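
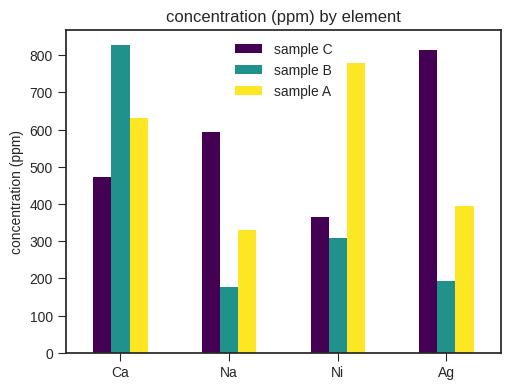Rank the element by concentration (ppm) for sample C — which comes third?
Ca

Top 4 for sample C: Ag ≈ 800, Na ≈ 600, Ca ≈ 500, Ni ≈ 400.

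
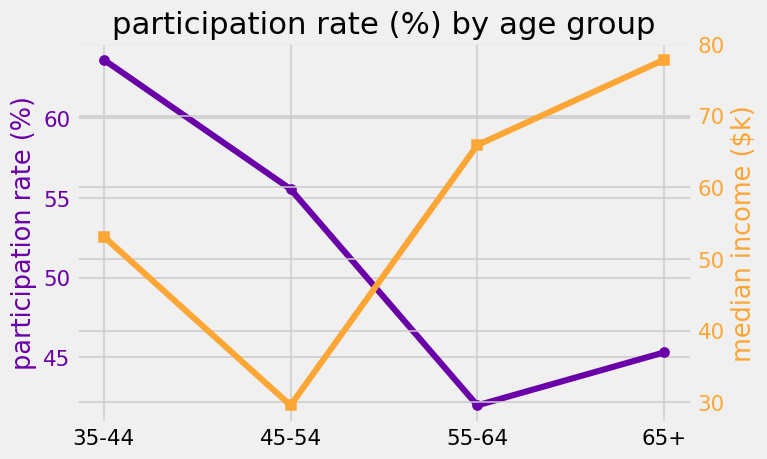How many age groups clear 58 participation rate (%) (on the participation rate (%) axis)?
Above 58: 35-44.

1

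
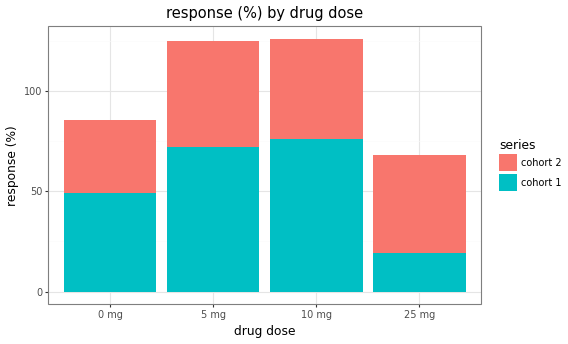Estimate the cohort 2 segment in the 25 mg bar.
cohort 2 top ≈ 60, bottom ≈ 20; segment ≈ 40.

≈ 40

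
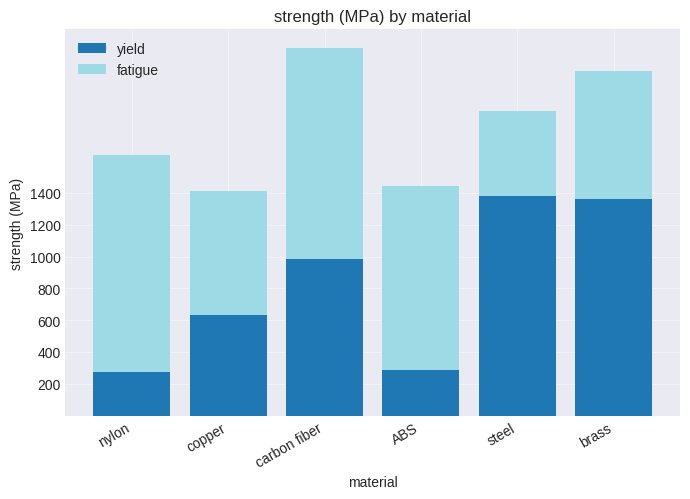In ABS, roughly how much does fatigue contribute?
fatigue top ≈ 1400, bottom ≈ 200; segment ≈ 1200.

≈ 1200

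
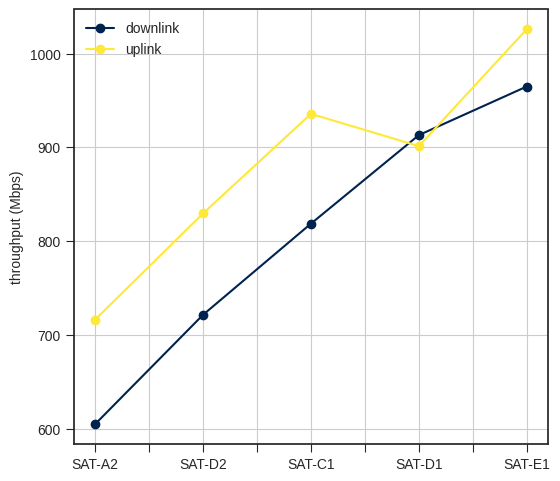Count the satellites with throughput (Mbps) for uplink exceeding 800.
4

Above 800: SAT-D2, SAT-C1, SAT-D1, SAT-E1.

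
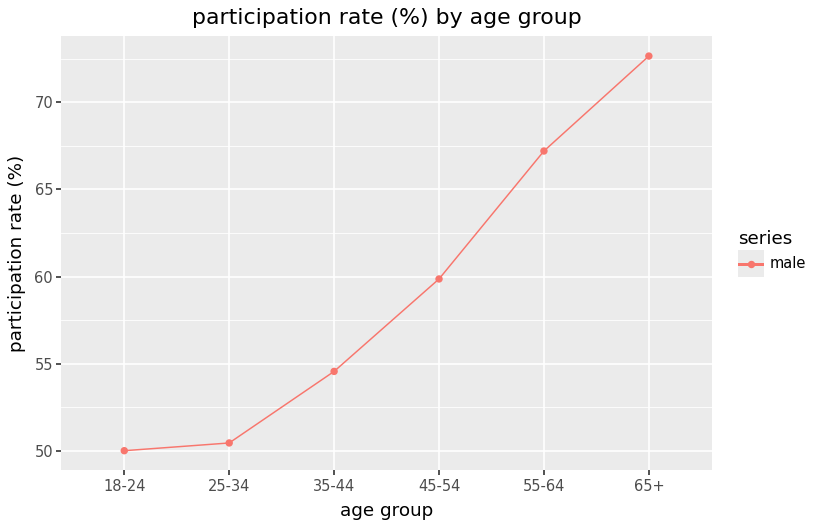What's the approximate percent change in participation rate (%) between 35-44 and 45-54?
≈ +11.1%

35-44 ≈ 54, 45-54 ≈ 60; (60 − 54) / 54 ≈ +11.1%.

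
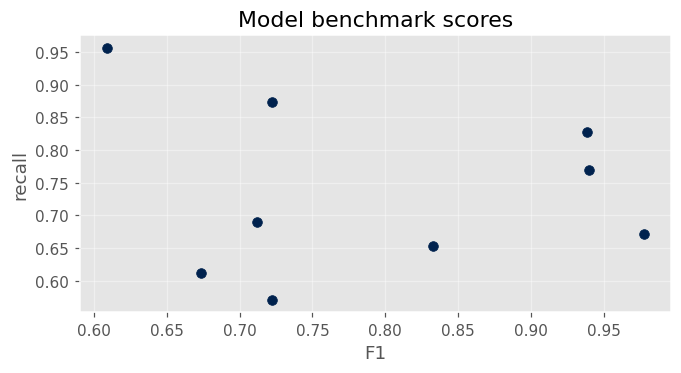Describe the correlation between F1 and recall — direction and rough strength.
no clear correlation

Points are roughly uncorrelated; weak (|r| ≈ 0.1).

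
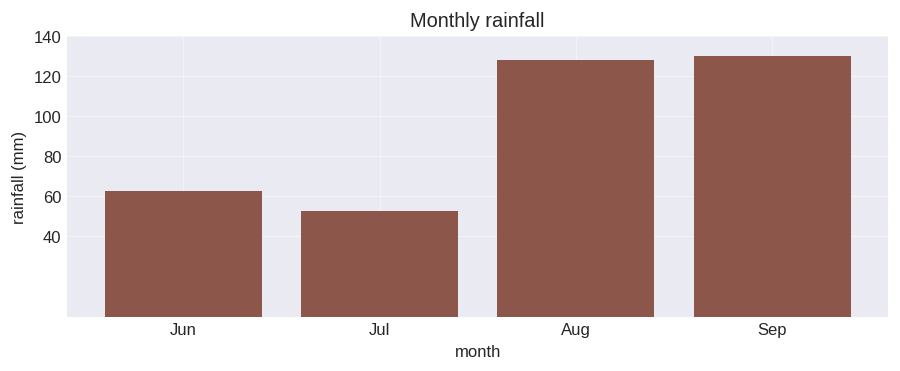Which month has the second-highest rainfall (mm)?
Top 3: Sep ≈ 140, Aug ≈ 120, Jun ≈ 60.

Aug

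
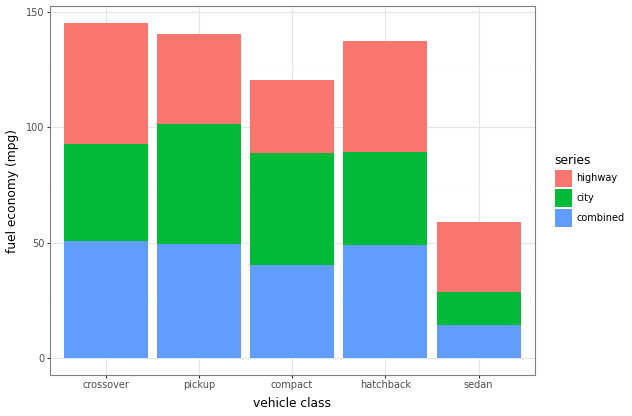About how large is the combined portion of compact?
≈ 40

combined top ≈ 40, bottom ≈ 0; segment ≈ 40.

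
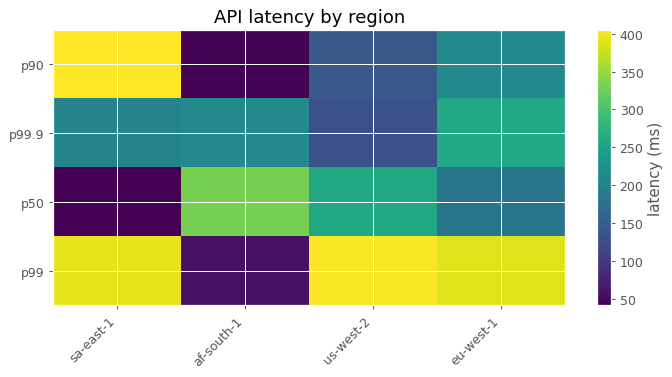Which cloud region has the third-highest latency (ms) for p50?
Top 4 for p50: af-south-1 ≈ 350, us-west-2 ≈ 250, eu-west-1 ≈ 200, sa-east-1 ≈ 50.

eu-west-1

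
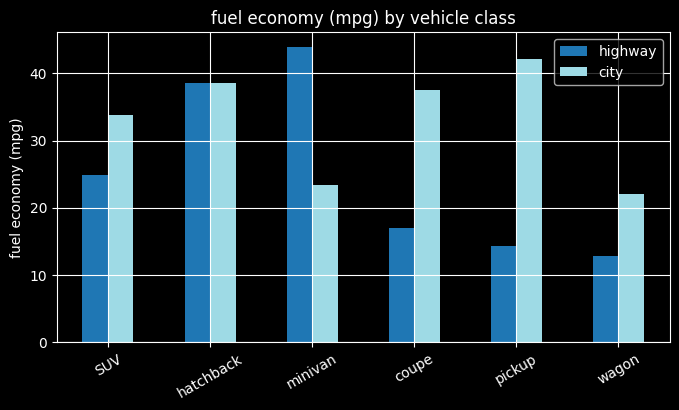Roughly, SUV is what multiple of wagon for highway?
SUV ≈ 25, wagon ≈ 15; 25/15 ≈ 1.67.

≈ 1.67×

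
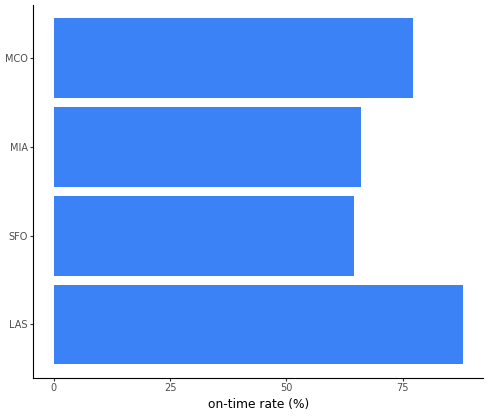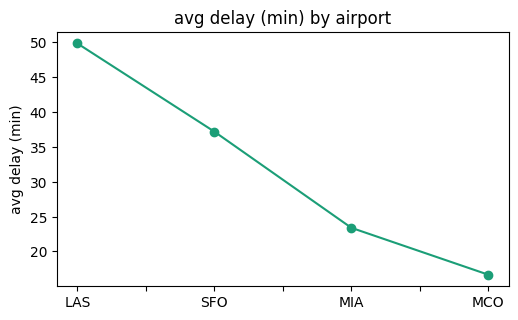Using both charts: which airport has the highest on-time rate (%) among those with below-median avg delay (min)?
MCO

Chart 2 median avg delay (min) ≈ 30; below-median airports: MIA, MCO. Among those, MCO has the highest on-time rate (%) (≈ 80).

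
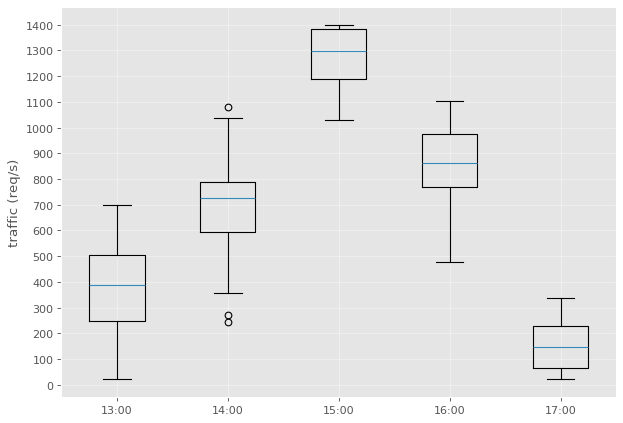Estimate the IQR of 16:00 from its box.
≈ 200

Q3 ≈ 1000, Q1 ≈ 800; IQR ≈ 200.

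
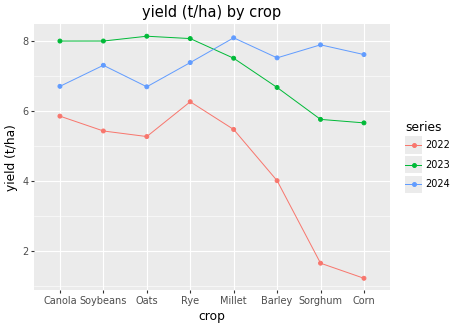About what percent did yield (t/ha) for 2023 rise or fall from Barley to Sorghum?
Barley ≈ 7, Sorghum ≈ 6; (6 − 7) / 7 ≈ -14.3%.

≈ -14.3%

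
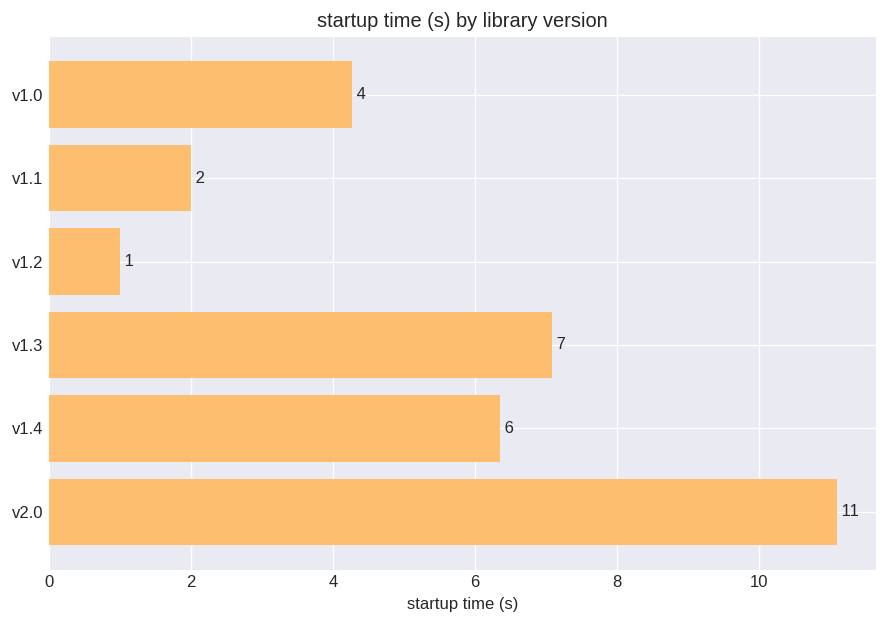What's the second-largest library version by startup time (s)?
Top 3: v2.0 ≈ 11, v1.3 ≈ 7, v1.4 ≈ 6.

v1.3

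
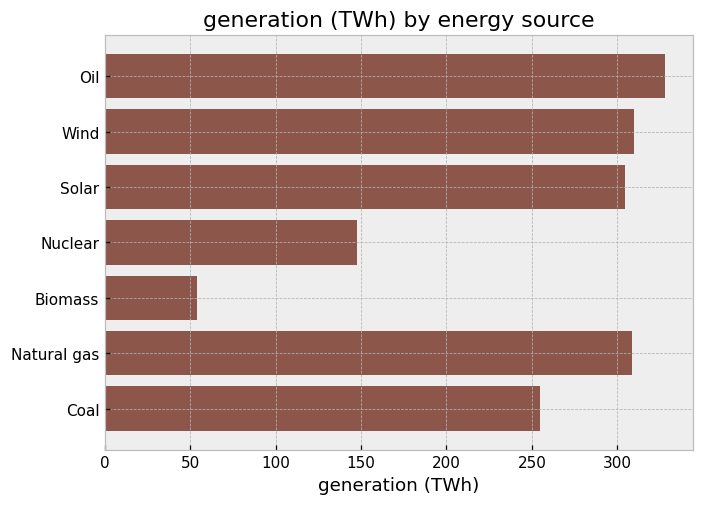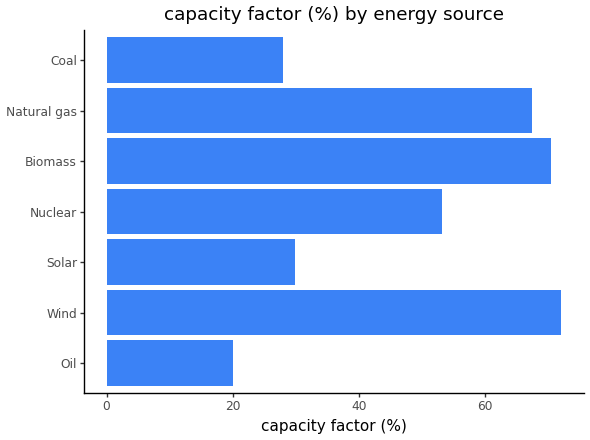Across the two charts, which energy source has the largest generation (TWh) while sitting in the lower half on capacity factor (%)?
Oil

Chart 2 median capacity factor (%) ≈ 50; below-median energy sources: Oil, Solar, Coal. Among those, Oil has the highest generation (TWh) (≈ 350).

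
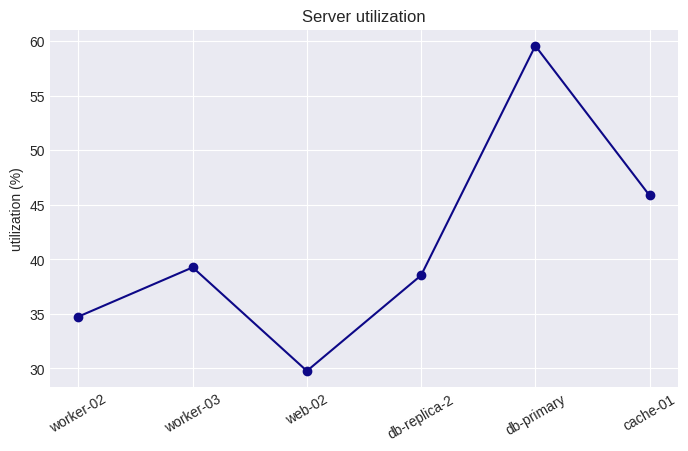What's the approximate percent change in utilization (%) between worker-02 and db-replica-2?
≈ +14.3%

worker-02 ≈ 35, db-replica-2 ≈ 40; (40 − 35) / 35 ≈ +14.3%.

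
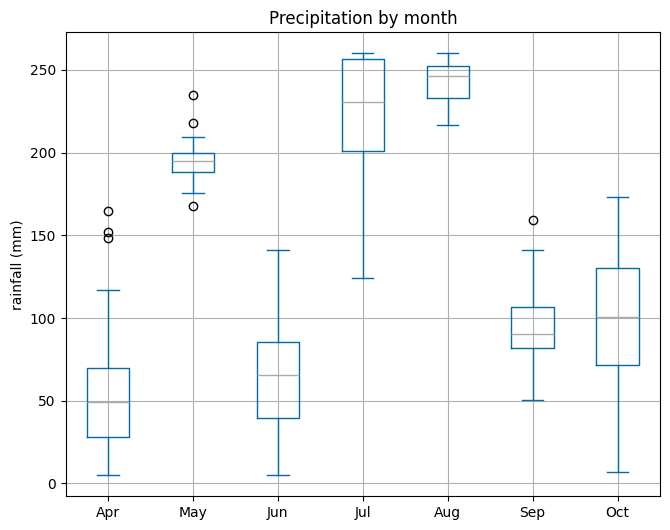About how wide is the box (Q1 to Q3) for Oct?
Q3 ≈ 140, Q1 ≈ 80; IQR ≈ 60.

≈ 60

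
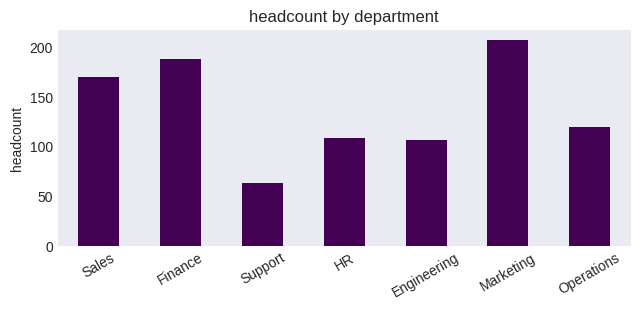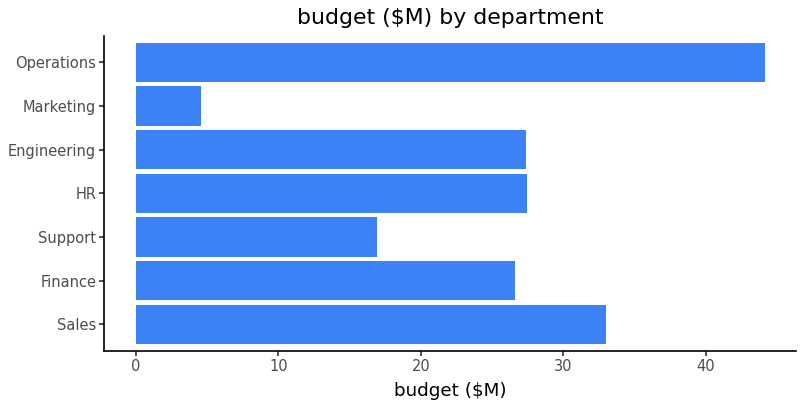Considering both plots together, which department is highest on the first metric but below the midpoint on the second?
Marketing

Chart 2 median budget ($M) ≈ 25; below-median departments: Finance, Support, Marketing. Among those, Marketing has the highest headcount (≈ 200).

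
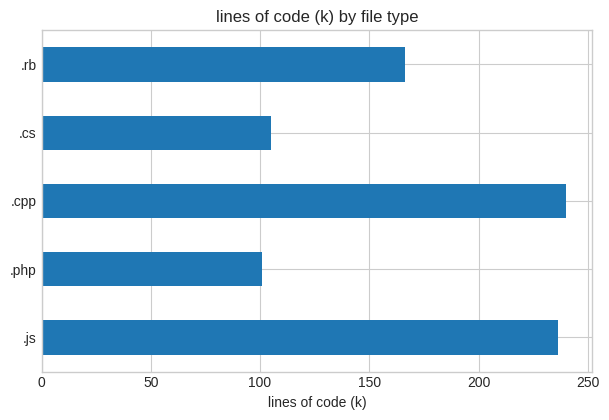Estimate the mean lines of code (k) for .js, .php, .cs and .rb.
(225 + 100 + 100 + 175) / 4 ≈ 150.

≈ 150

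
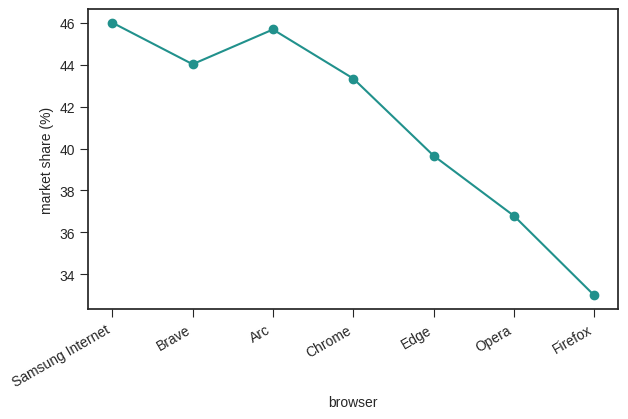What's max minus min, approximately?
≈ 14

Max Samsung Internet ≈ 46, min Firefox ≈ 32; range ≈ 14.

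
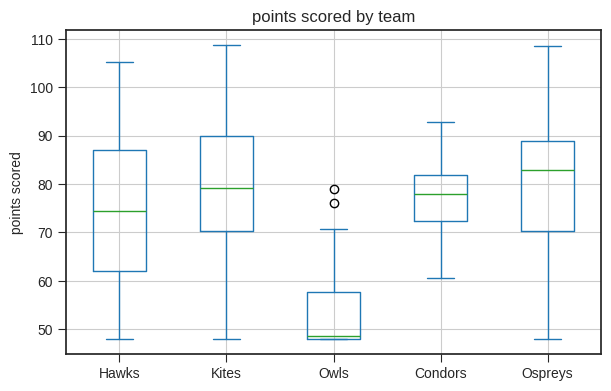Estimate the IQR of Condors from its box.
Q3 ≈ 80, Q1 ≈ 70; IQR ≈ 10.

≈ 10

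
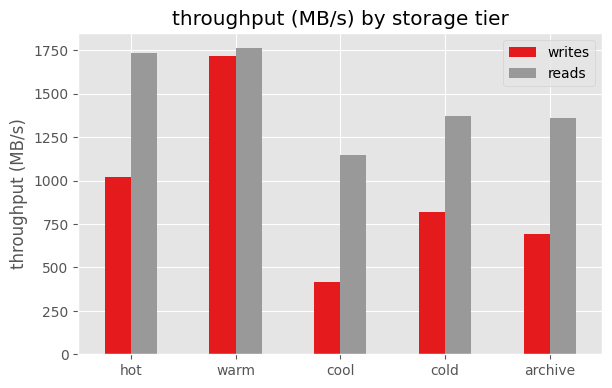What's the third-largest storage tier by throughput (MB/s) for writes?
Top 4 for writes: warm ≈ 1800, hot ≈ 1000, cold ≈ 800, archive ≈ 600.

cold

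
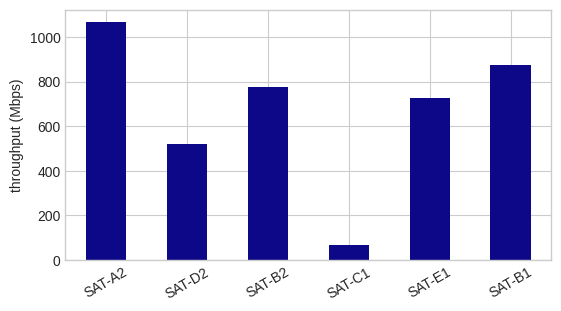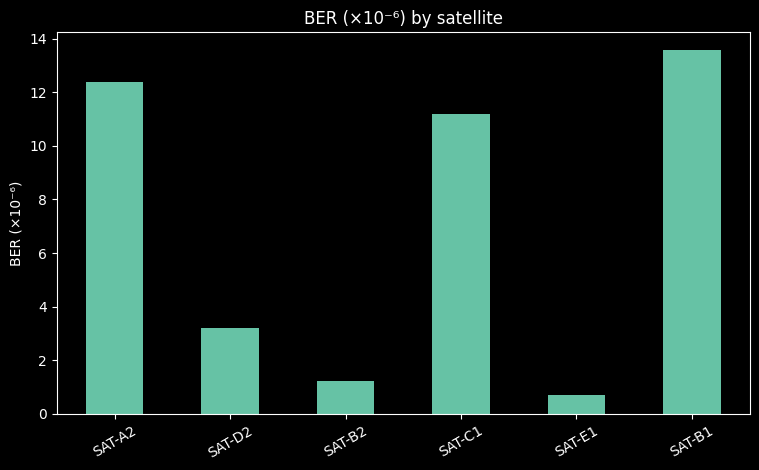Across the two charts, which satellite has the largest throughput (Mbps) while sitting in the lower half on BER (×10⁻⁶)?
Chart 2 median BER (×10⁻⁶) ≈ 8; below-median satellites: SAT-D2, SAT-B2, SAT-E1. Among those, SAT-B2 has the highest throughput (Mbps) (≈ 800).

SAT-B2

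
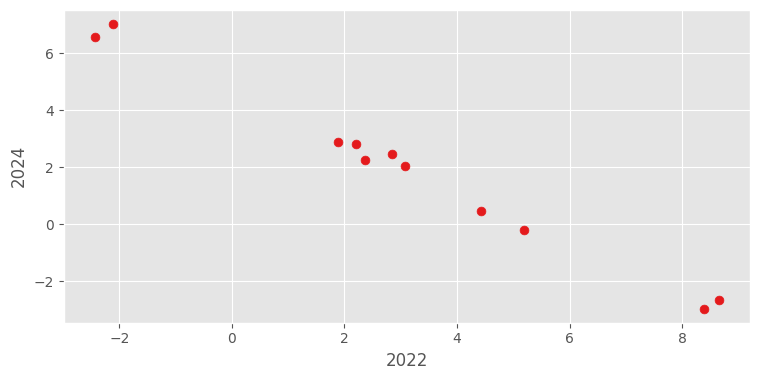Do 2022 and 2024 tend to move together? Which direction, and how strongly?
Points are negatively correlated; strong (|r| ≈ 1.0).

negative, strong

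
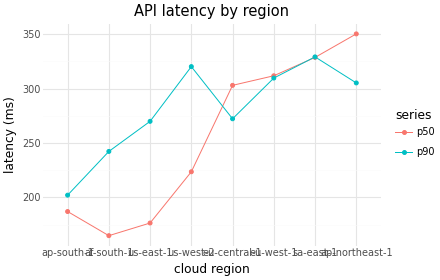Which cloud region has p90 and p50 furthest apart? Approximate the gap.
us-west-2: p90 ≈ 320, p50 ≈ 220 → gap ≈ 100. Next-largest (us-east-1) is only ≈ 80.

us-west-2, ≈ 100 ms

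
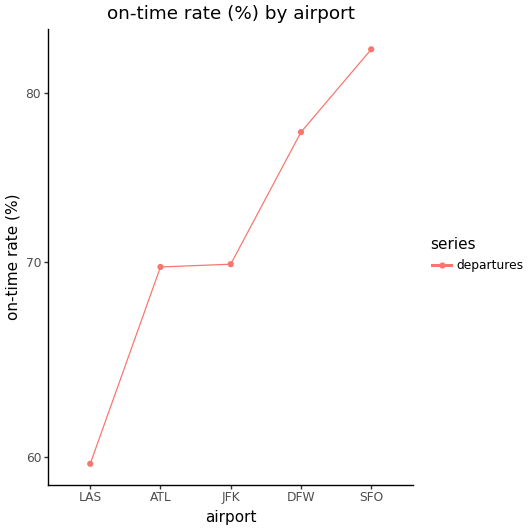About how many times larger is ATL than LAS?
≈ 1.17×

ATL ≈ 70, LAS ≈ 60; 70/60 ≈ 1.17.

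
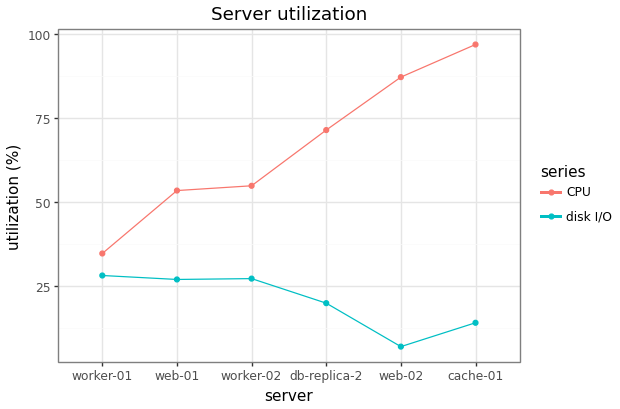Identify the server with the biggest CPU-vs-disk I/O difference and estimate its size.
cache-01, ≈ 90 %

cache-01: CPU ≈ 100, disk I/O ≈ 10 → gap ≈ 90. Next-largest (web-02) is only ≈ 80.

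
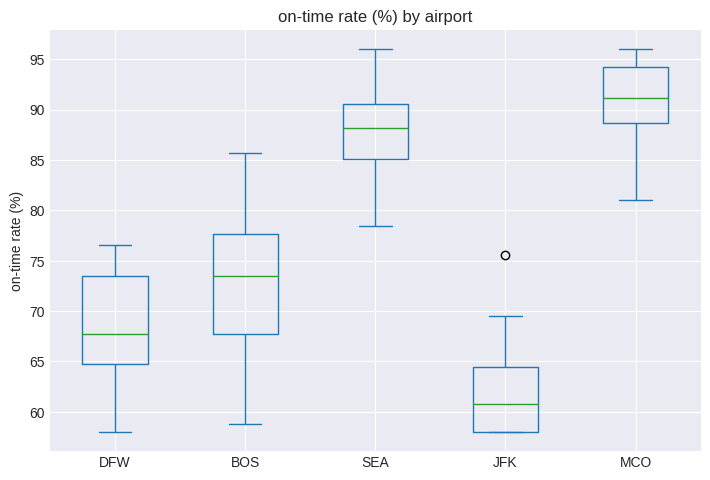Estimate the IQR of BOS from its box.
≈ 10

Q3 ≈ 80, Q1 ≈ 70; IQR ≈ 10.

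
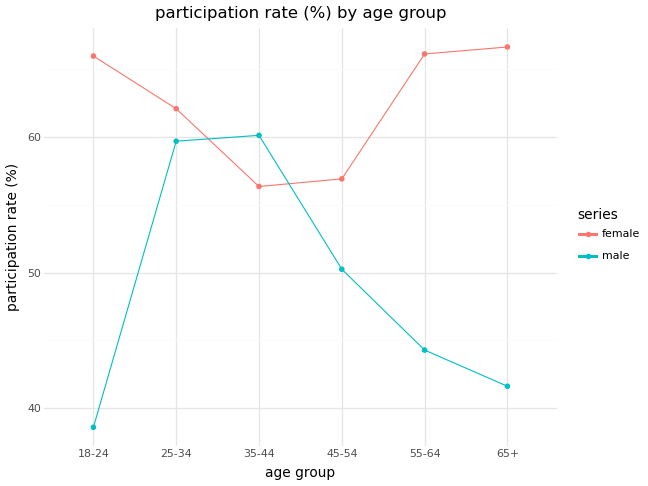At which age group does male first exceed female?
25-34: male ≈ 60 vs female ≈ 60 (not yet); 35-44: male ≈ 60 vs female ≈ 55 (first crossover).

35-44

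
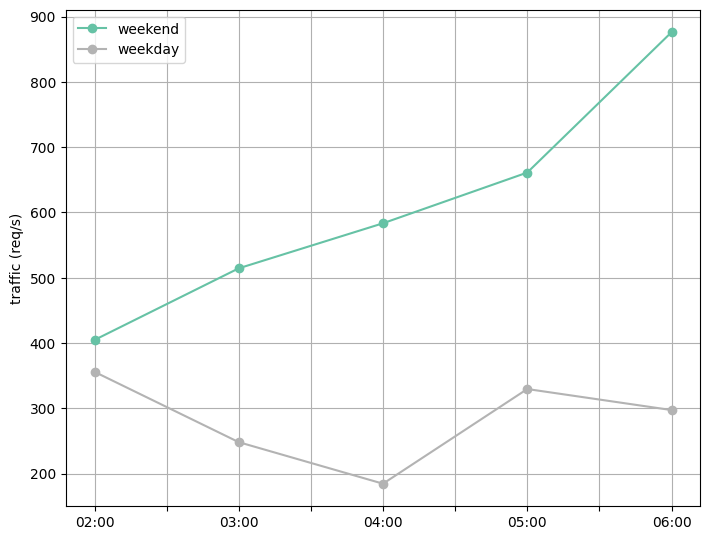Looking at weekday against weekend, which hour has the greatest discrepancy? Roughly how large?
06:00: weekday ≈ 300, weekend ≈ 900 → gap ≈ 600. Next-largest (04:00) is only ≈ 400.

06:00, ≈ 600 req/s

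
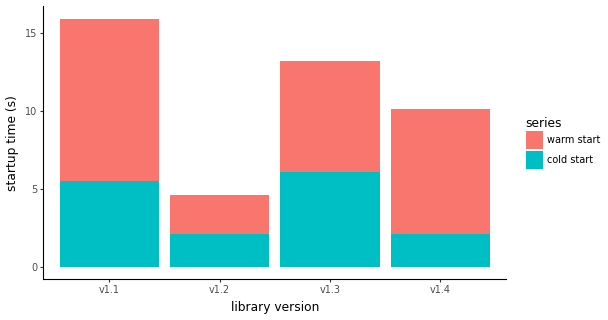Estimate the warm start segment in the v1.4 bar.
warm start top ≈ 10, bottom ≈ 2; segment ≈ 8.

≈ 8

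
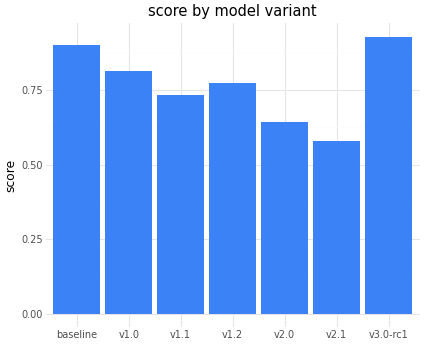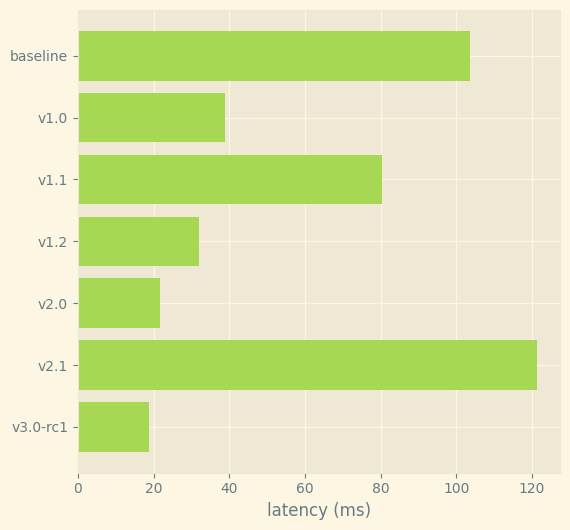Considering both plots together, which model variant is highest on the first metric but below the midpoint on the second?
Chart 2 median latency (ms) ≈ 40; below-median model variants: v1.2, v2.0, v3.0-rc1. Among those, v3.0-rc1 has the highest score (≈ 0.9).

v3.0-rc1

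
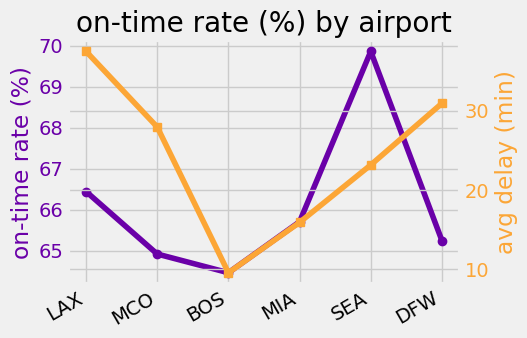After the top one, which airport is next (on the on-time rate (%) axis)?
LAX

Top 3 (on the on-time rate (%) axis): SEA ≈ 70.0, LAX ≈ 66.5, MIA ≈ 65.5.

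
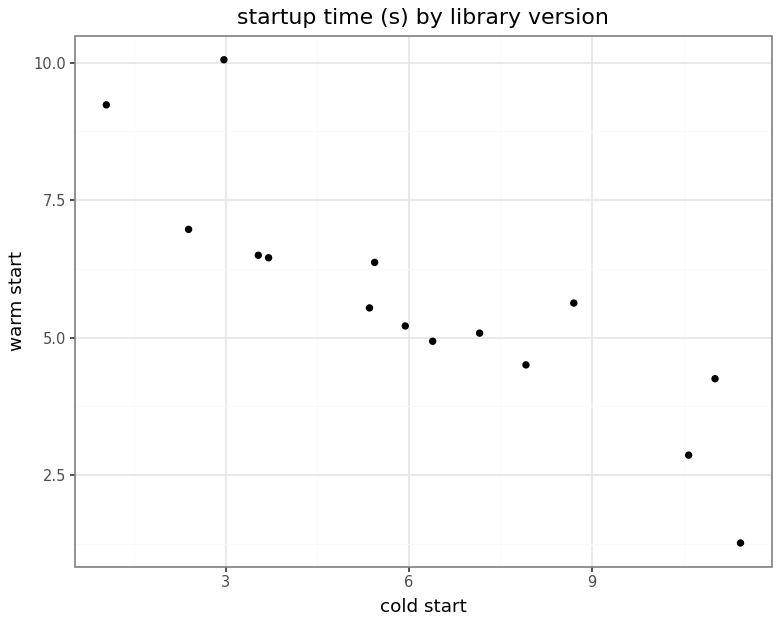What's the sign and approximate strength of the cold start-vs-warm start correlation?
negative, strong

Points are negatively correlated; strong (|r| ≈ 0.9).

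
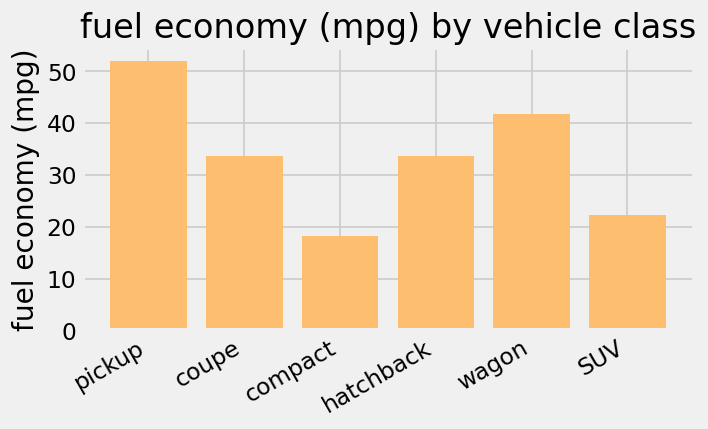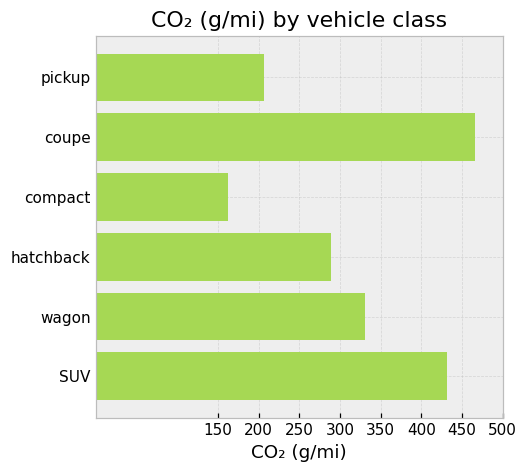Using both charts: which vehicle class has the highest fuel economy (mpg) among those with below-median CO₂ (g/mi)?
Chart 2 median CO₂ (g/mi) ≈ 300; below-median vehicle classes: pickup, compact, hatchback. Among those, pickup has the highest fuel economy (mpg) (≈ 50).

pickup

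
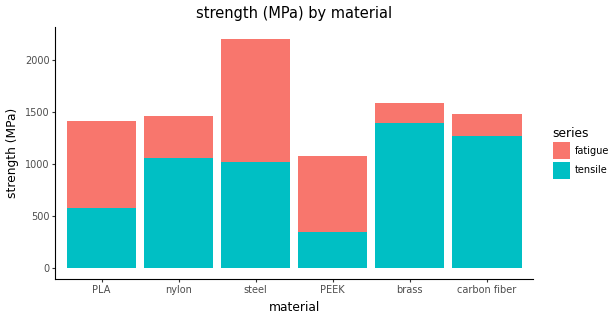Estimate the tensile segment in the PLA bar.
≈ 600

tensile top ≈ 600, bottom ≈ 0; segment ≈ 600.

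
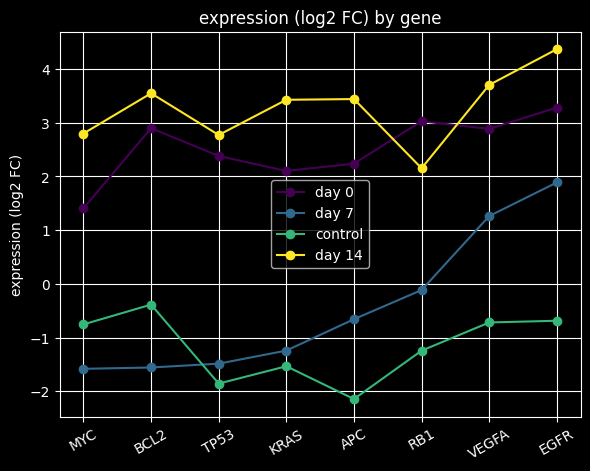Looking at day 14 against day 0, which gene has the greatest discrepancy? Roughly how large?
MYC: day 14 ≈ 3, day 0 ≈ 1 → gap ≈ 2. Next-largest (KRAS) is only ≈ 1.

MYC, ≈ 2 log2 FC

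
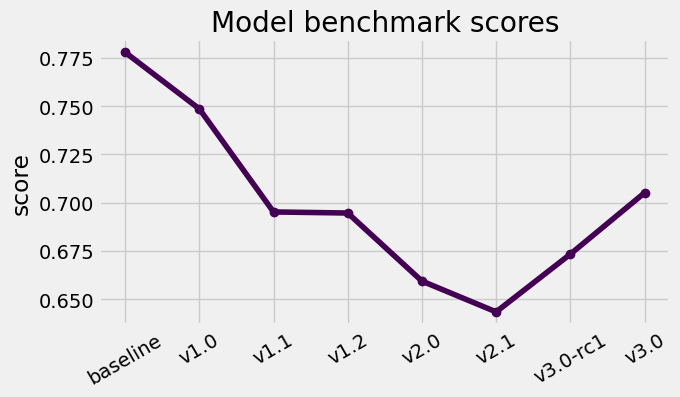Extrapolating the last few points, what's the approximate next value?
≈ 0.73

Last three: 0.64, 0.68, 0.70 → slope ≈ 0.03/step → next ≈ 0.73.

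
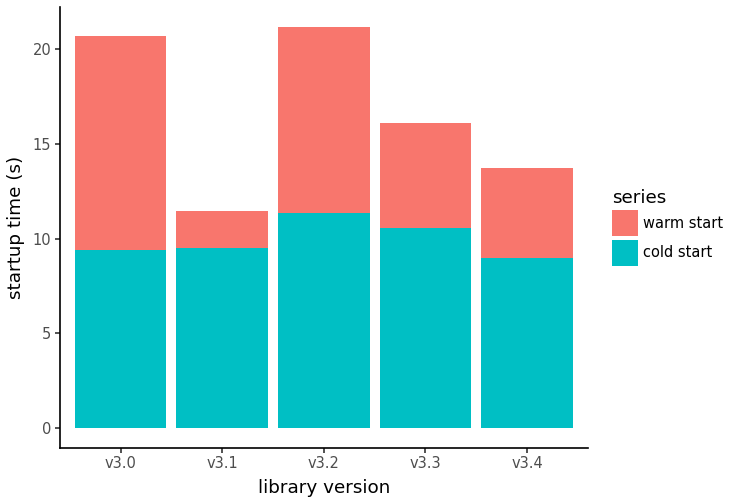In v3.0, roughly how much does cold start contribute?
≈ 10

cold start top ≈ 10, bottom ≈ 0; segment ≈ 10.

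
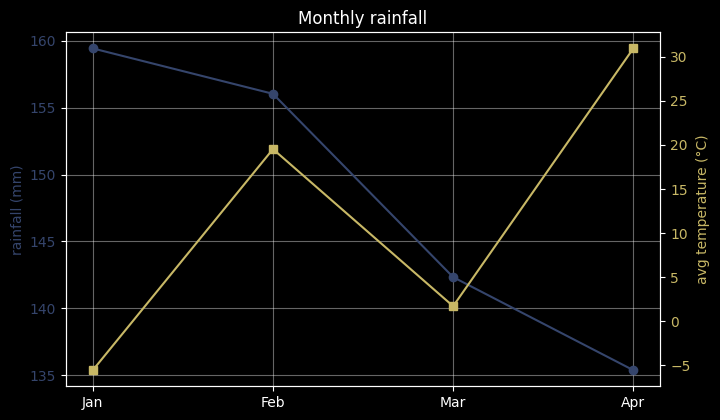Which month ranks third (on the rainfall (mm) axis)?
Top 4 (on the rainfall (mm) axis): Jan ≈ 160, Feb ≈ 155, Mar ≈ 140, Apr ≈ 135.

Mar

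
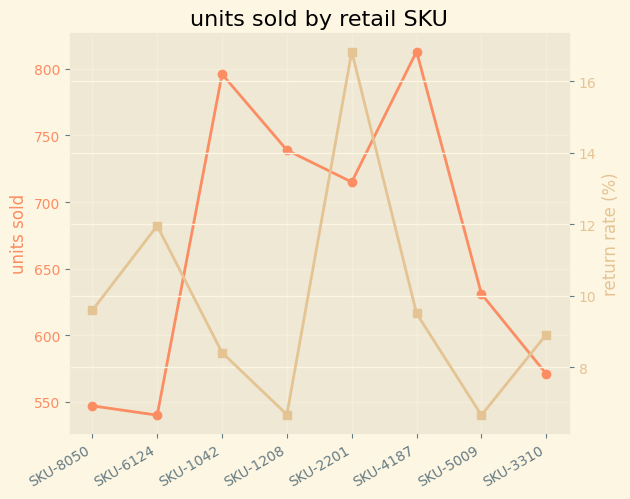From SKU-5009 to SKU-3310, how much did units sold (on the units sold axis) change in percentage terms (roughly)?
≈ -8%

SKU-5009 ≈ 625, SKU-3310 ≈ 575; (575 − 625) / 625 ≈ -8%.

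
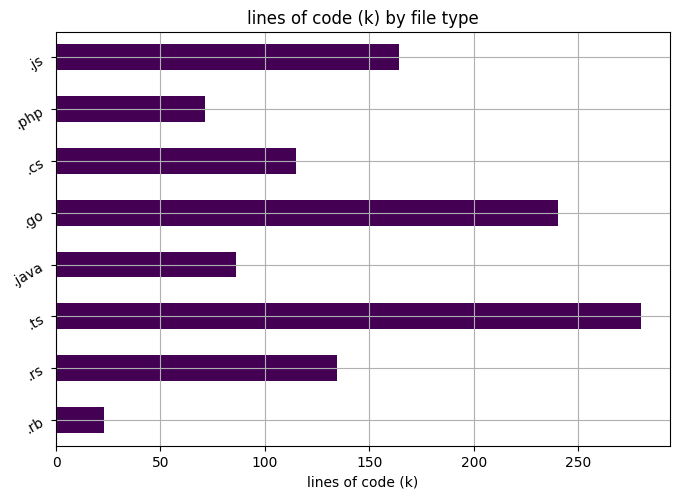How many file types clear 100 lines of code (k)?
5

Above 100: .rs, .ts, .go, .cs, .js.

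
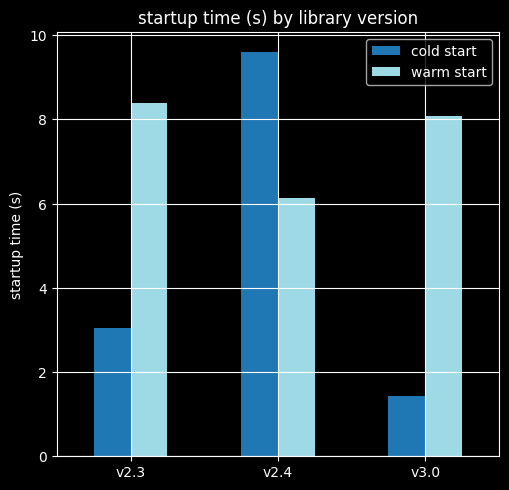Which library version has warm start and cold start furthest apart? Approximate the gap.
v3.0: warm start ≈ 8, cold start ≈ 1 → gap ≈ 7. Next-largest (v2.3) is only ≈ 5.

v3.0, ≈ 7 s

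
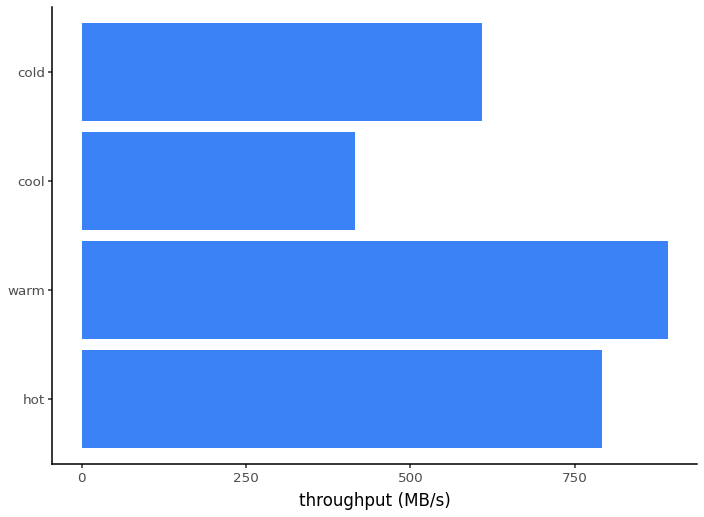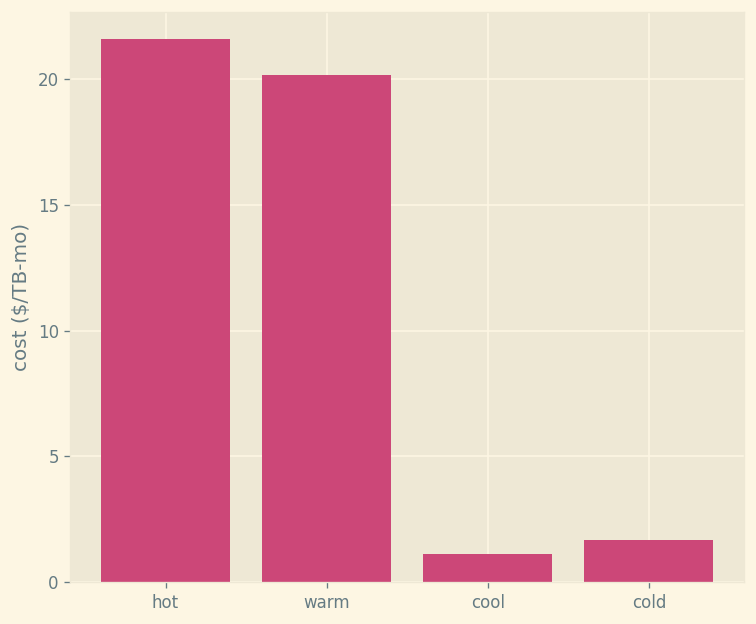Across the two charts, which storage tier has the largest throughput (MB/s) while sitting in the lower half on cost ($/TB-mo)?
cold

Chart 2 median cost ($/TB-mo) ≈ 10; below-median storage tiers: cool, cold. Among those, cold has the highest throughput (MB/s) (≈ 600).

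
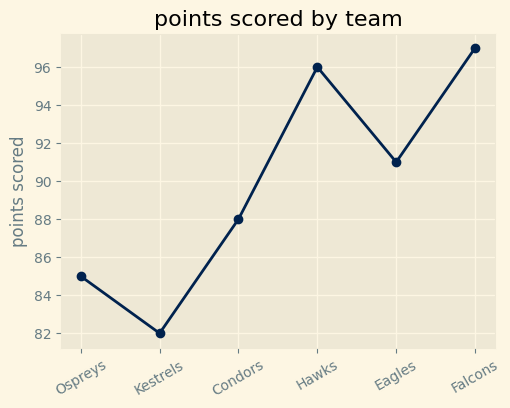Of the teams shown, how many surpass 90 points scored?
Above 90: Hawks, Eagles, Falcons.

3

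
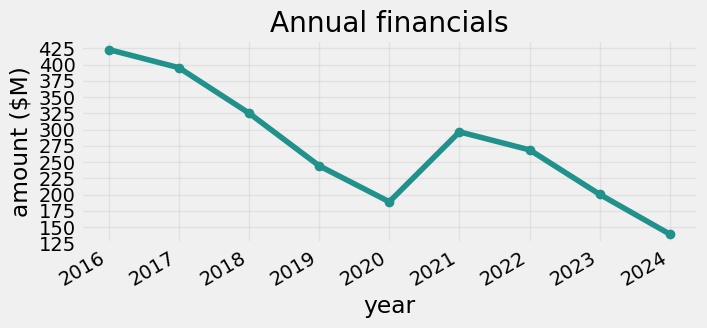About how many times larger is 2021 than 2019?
≈ 1.2×

2021 ≈ 300, 2019 ≈ 250; 300/250 ≈ 1.2.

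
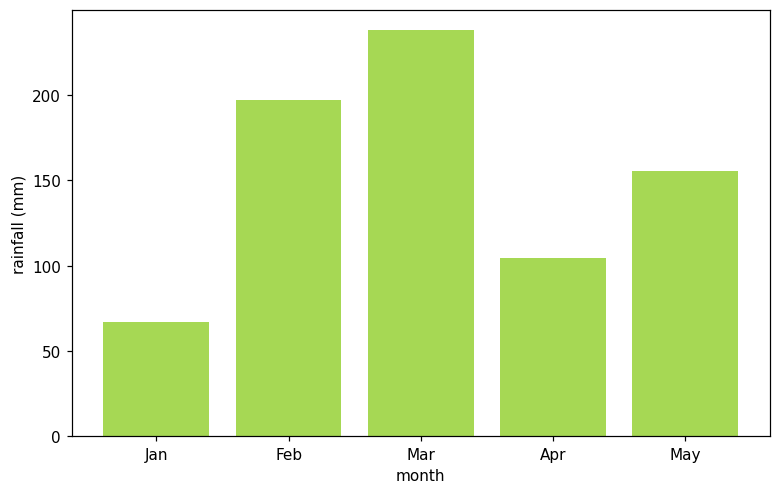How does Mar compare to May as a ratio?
Mar ≈ 240, May ≈ 160; 240/160 ≈ 1.5.

≈ 1.5×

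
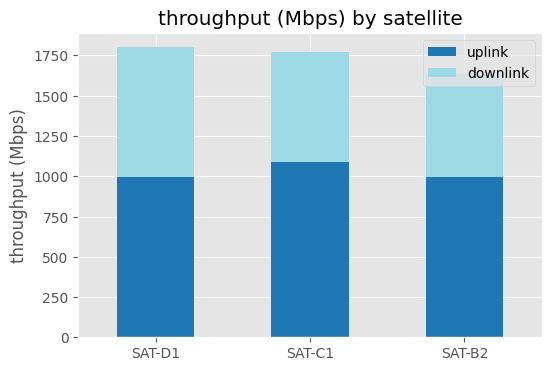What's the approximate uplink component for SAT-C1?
uplink top ≈ 1000, bottom ≈ 0; segment ≈ 1000.

≈ 1000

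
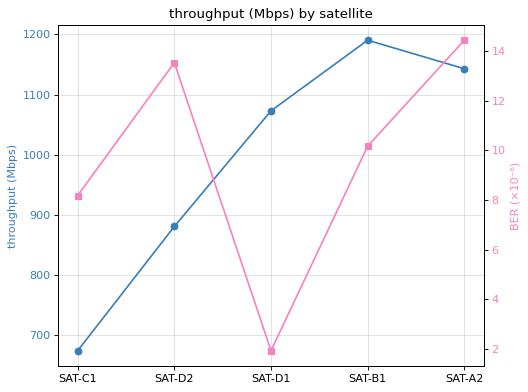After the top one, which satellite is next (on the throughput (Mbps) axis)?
SAT-A2

Top 3 (on the throughput (Mbps) axis): SAT-B1 ≈ 1200, SAT-A2 ≈ 1150, SAT-D1 ≈ 1050.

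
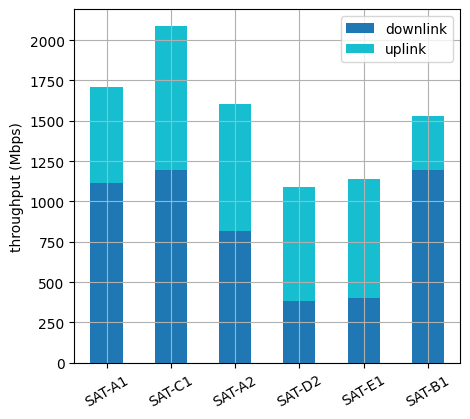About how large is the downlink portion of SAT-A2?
≈ 800

downlink top ≈ 800, bottom ≈ 0; segment ≈ 800.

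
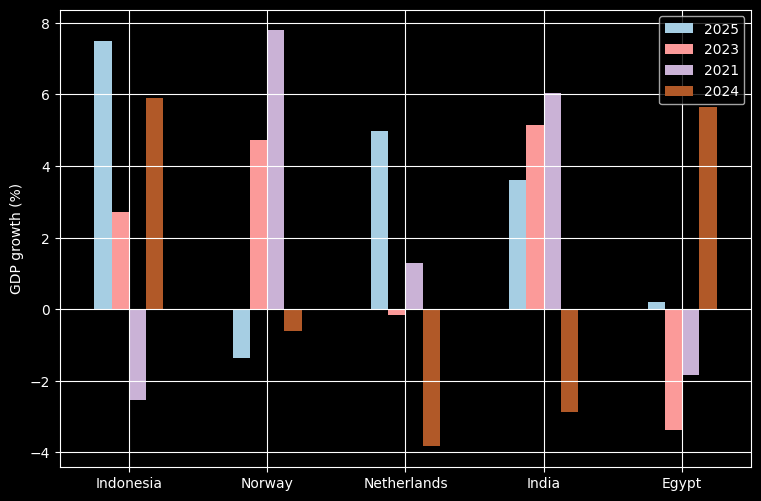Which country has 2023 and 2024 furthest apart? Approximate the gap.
Egypt, ≈ 9 %

Egypt: 2023 ≈ -3, 2024 ≈ 6 → gap ≈ 9. Next-largest (India) is only ≈ 8.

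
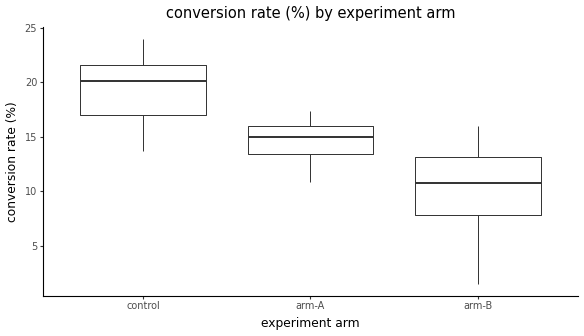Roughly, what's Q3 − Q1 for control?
≈ 5

Q3 ≈ 22, Q1 ≈ 17; IQR ≈ 5.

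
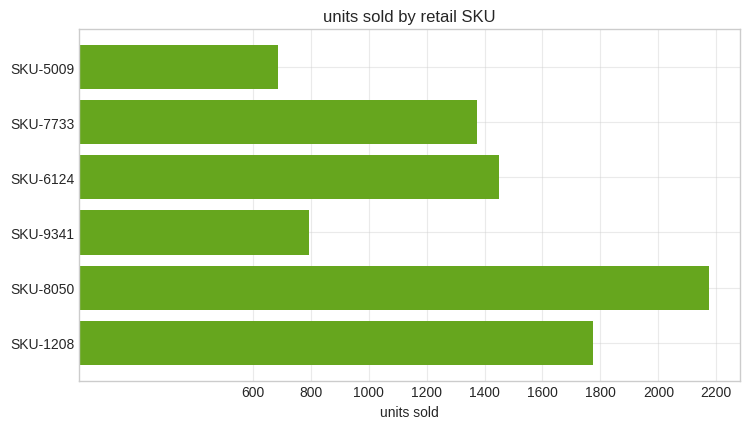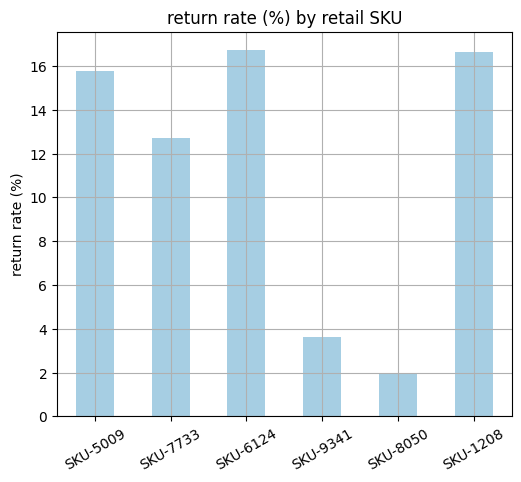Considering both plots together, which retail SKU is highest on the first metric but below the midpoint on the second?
Chart 2 median return rate (%) ≈ 14; below-median retail SKUs: SKU-7733, SKU-9341, SKU-8050. Among those, SKU-8050 has the highest units sold (≈ 2200).

SKU-8050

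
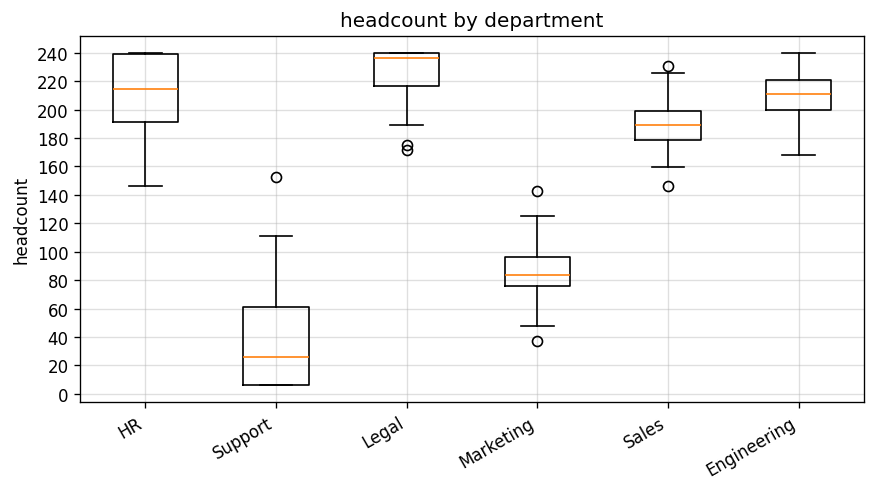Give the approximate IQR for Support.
Q3 ≈ 60, Q1 ≈ 0; IQR ≈ 60.

≈ 60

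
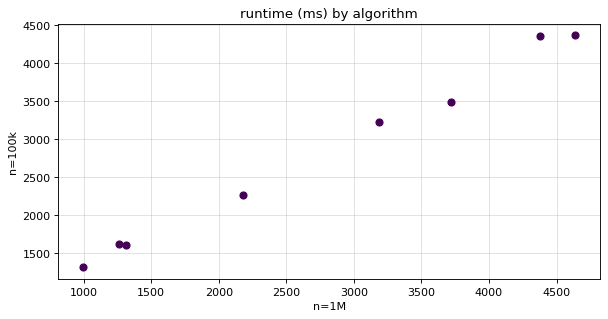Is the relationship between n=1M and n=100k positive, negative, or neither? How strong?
Points are positively correlated; strong (|r| ≈ 1.0).

positive, strong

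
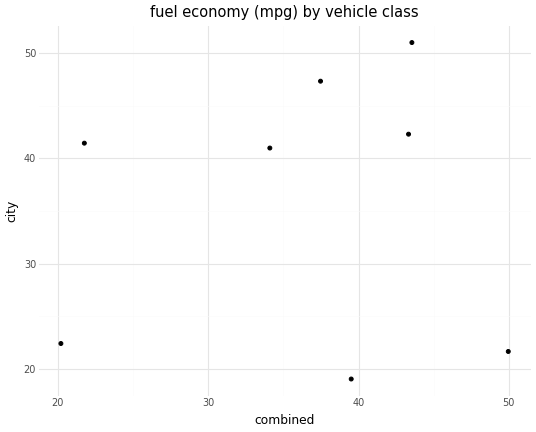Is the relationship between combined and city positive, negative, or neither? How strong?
no clear correlation

Points are roughly uncorrelated; weak (|r| ≈ 0.0).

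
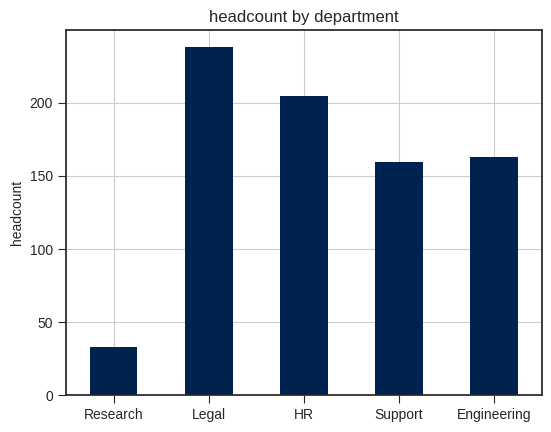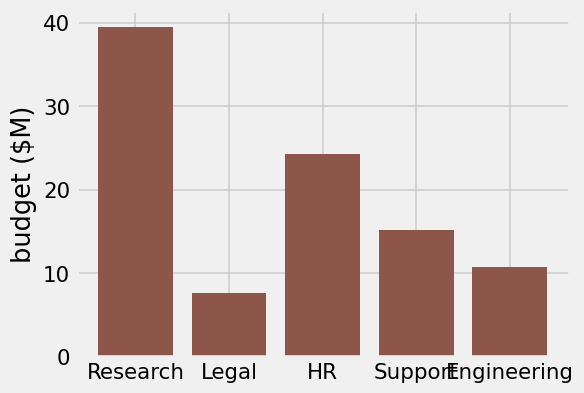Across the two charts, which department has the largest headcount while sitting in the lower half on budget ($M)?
Chart 2 median budget ($M) ≈ 15; below-median departments: Legal, Engineering. Among those, Legal has the highest headcount (≈ 250).

Legal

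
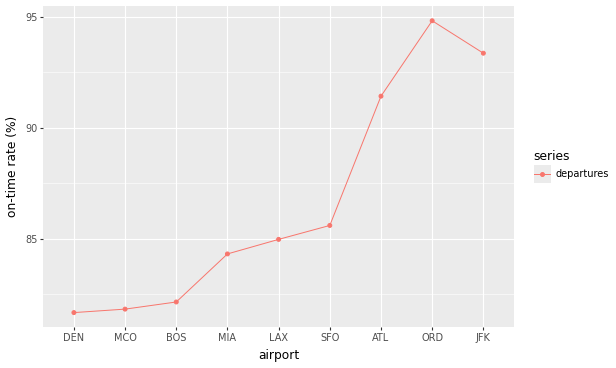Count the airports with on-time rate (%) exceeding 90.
3

Above 90: ATL, ORD, JFK.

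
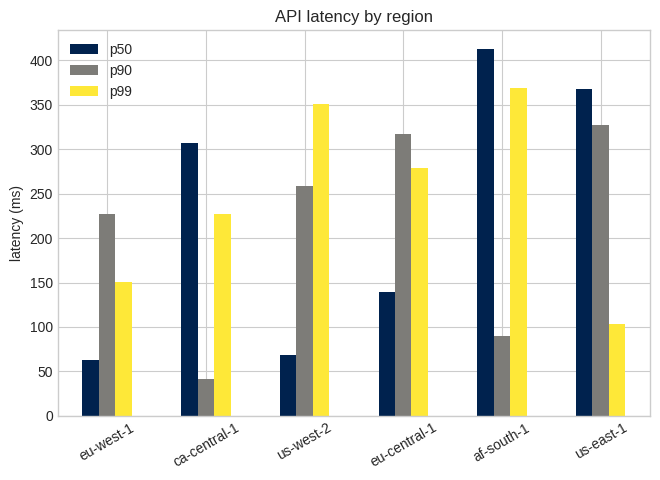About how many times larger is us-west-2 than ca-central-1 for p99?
≈ 1.4×

us-west-2 ≈ 350, ca-central-1 ≈ 250; 350/250 ≈ 1.4.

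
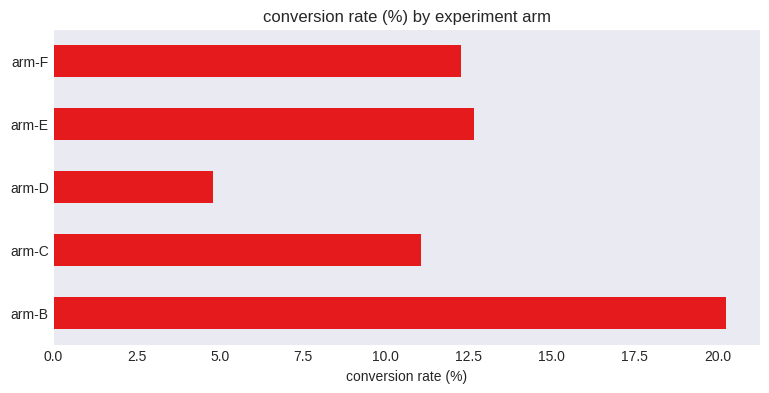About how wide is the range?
≈ 16

Max arm-B ≈ 20, min arm-D ≈ 4; range ≈ 16.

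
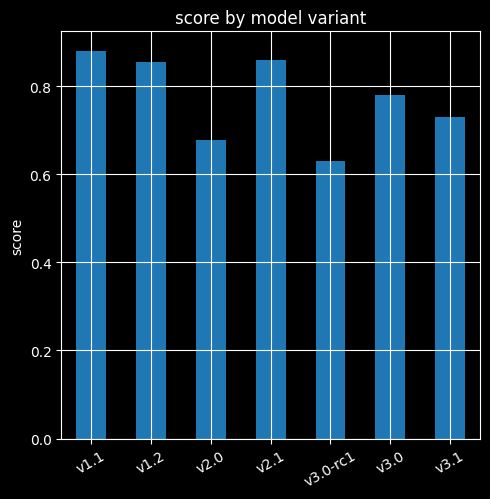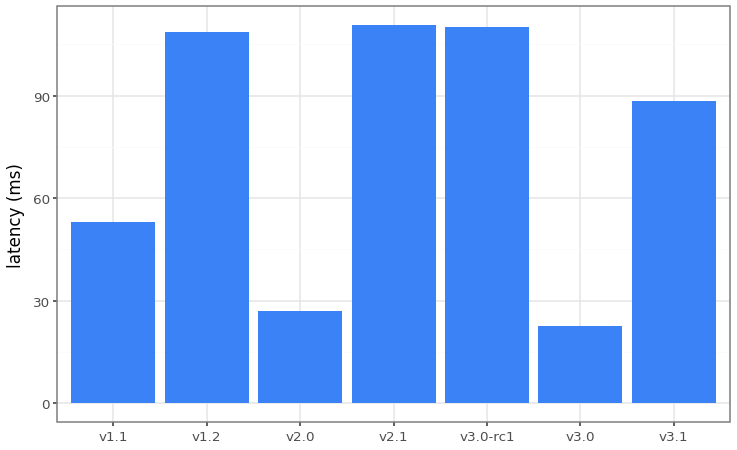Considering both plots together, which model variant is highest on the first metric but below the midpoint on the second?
v1.1

Chart 2 median latency (ms) ≈ 80; below-median model variants: v1.1, v2.0, v3.0. Among those, v1.1 has the highest score (≈ 0.9).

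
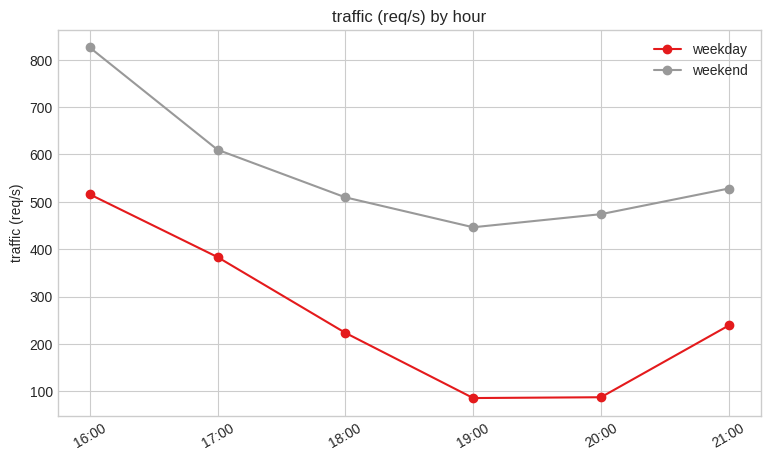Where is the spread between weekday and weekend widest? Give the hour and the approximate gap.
20:00, ≈ 400 req/s

20:00: weekday ≈ 100, weekend ≈ 500 → gap ≈ 400. Next-largest (19:00) is only ≈ 300.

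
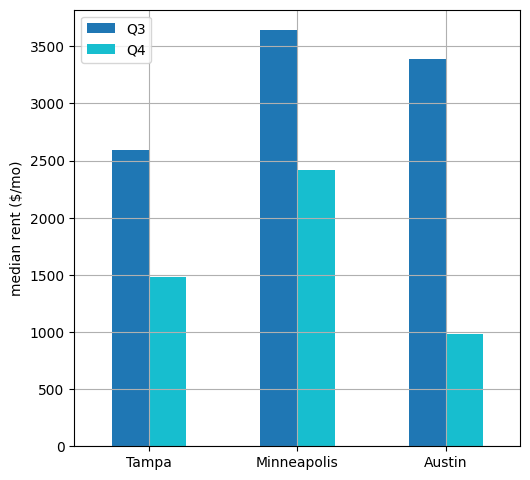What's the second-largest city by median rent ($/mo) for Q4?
Tampa

Top 3 for Q4: Minneapolis ≈ 2500, Tampa ≈ 1500, Austin ≈ 1000.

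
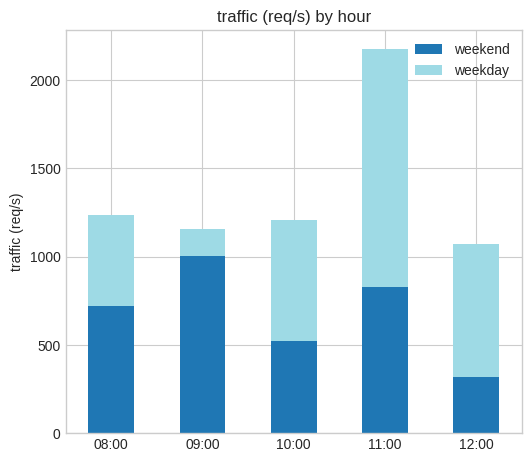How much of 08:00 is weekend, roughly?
weekend top ≈ 800, bottom ≈ 0; segment ≈ 800.

≈ 800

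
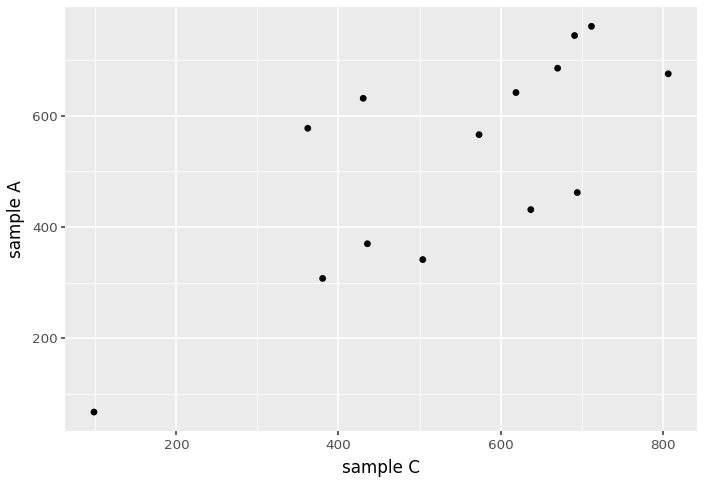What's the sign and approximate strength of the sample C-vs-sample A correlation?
positive, strong

Points are positively correlated; strong (|r| ≈ 0.8).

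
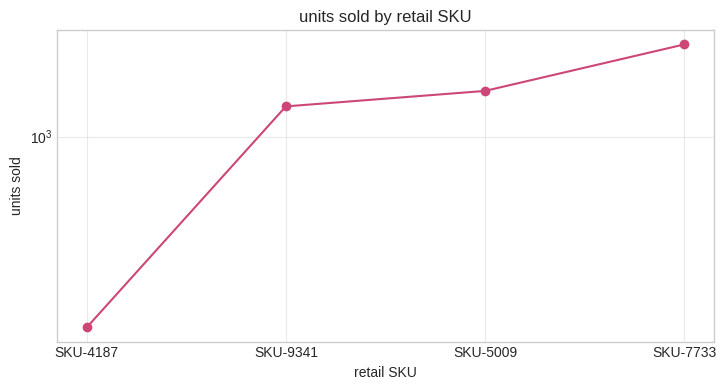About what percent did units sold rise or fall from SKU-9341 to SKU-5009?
≈ +14.3%

SKU-9341 ≈ 1400, SKU-5009 ≈ 1600; (1600 − 1400) / 1400 ≈ +14.3%.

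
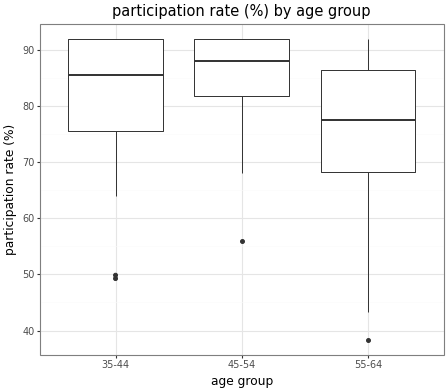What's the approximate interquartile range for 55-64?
≈ 19

Q3 ≈ 87, Q1 ≈ 68; IQR ≈ 19.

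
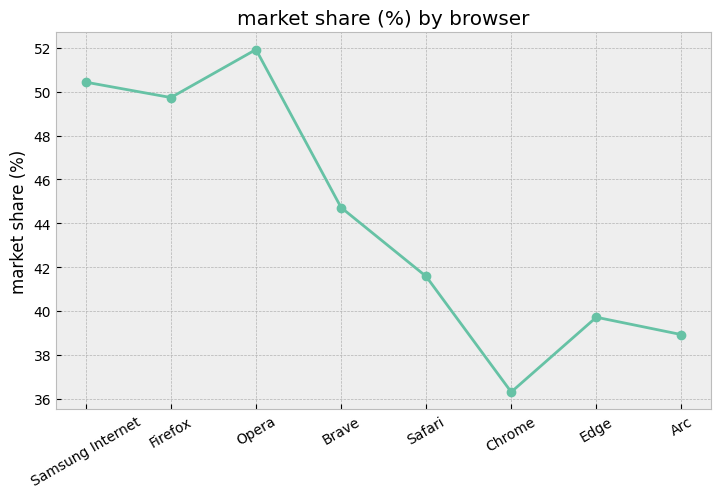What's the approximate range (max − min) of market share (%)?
≈ 16

Max Opera ≈ 52, min Chrome ≈ 36; range ≈ 16.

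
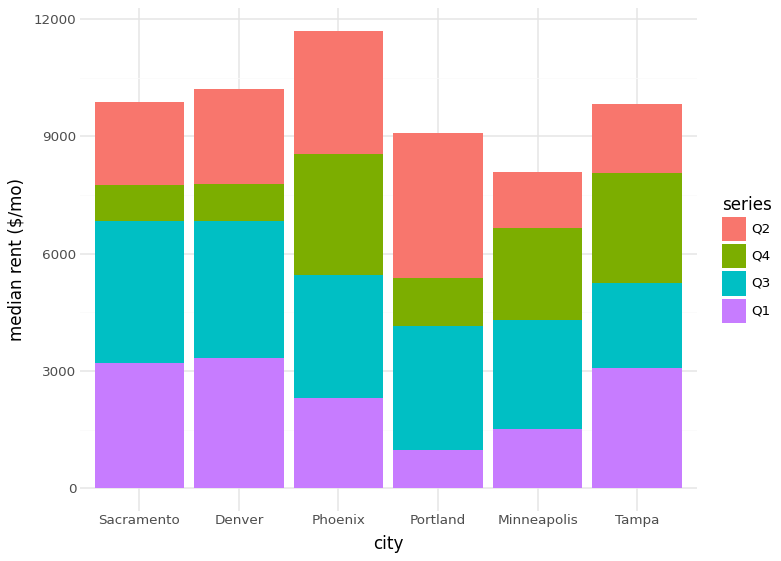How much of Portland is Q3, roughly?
Q3 top ≈ 4000, bottom ≈ 1000; segment ≈ 3000.

≈ 3000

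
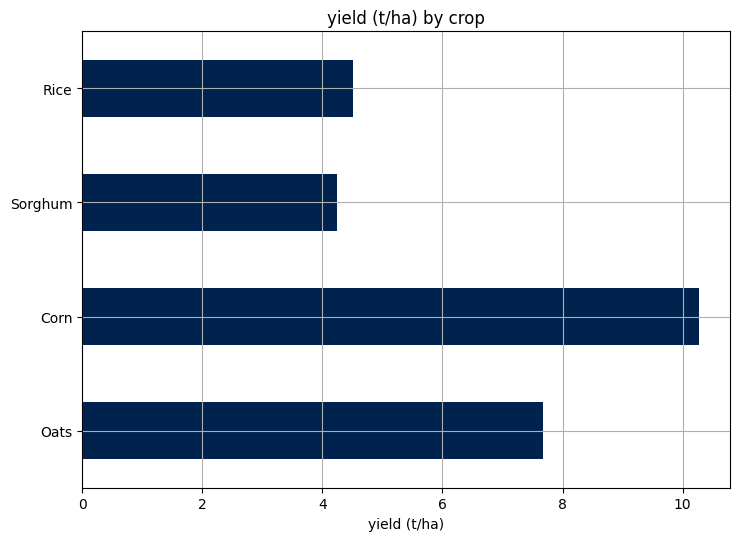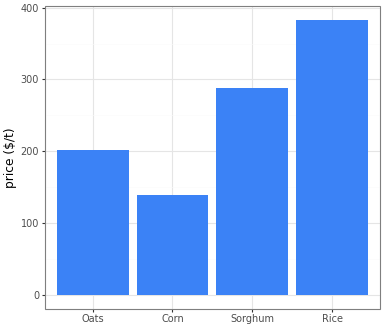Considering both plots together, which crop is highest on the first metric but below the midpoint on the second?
Corn

Chart 2 median price ($/t) ≈ 250; below-median crops: Oats, Corn. Among those, Corn has the highest yield (t/ha) (≈ 10).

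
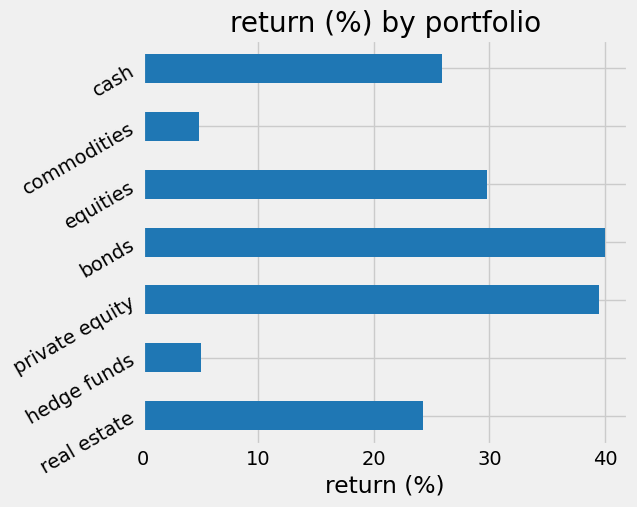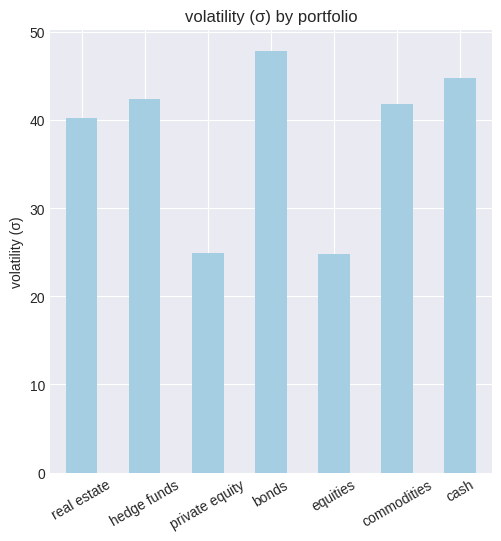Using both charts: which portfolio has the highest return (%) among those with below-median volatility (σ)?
Chart 2 median volatility (σ) ≈ 40; below-median portfolios: real estate, private equity, equities. Among those, private equity has the highest return (%) (≈ 40).

private equity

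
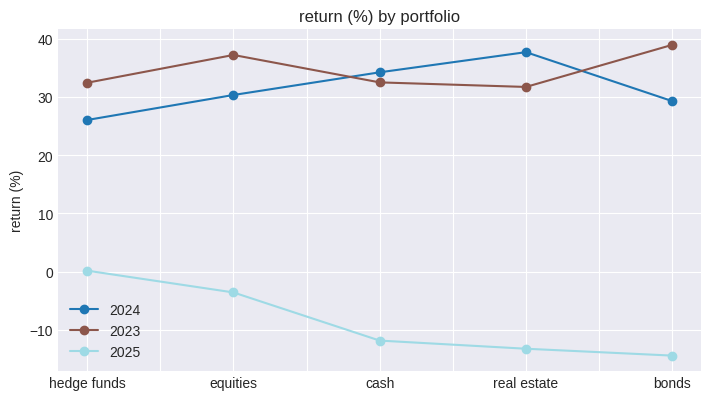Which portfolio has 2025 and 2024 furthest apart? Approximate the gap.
real estate: 2025 ≈ -15, 2024 ≈ 40 → gap ≈ 55. Next-largest (cash) is only ≈ 45.

real estate, ≈ 55 %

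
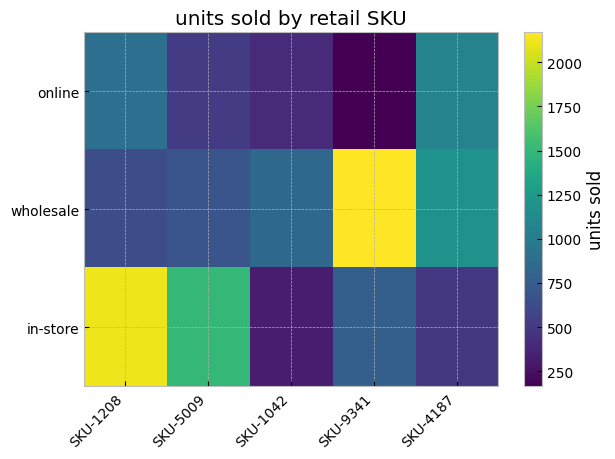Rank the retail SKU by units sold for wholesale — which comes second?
Top 3 for wholesale: SKU-9341 ≈ 2200, SKU-4187 ≈ 1200, SKU-1042 ≈ 800.

SKU-4187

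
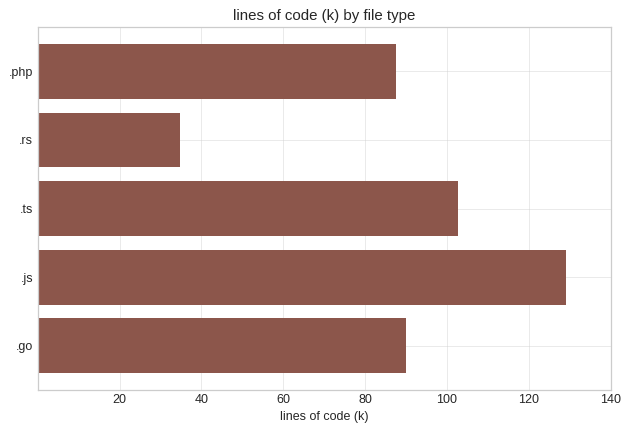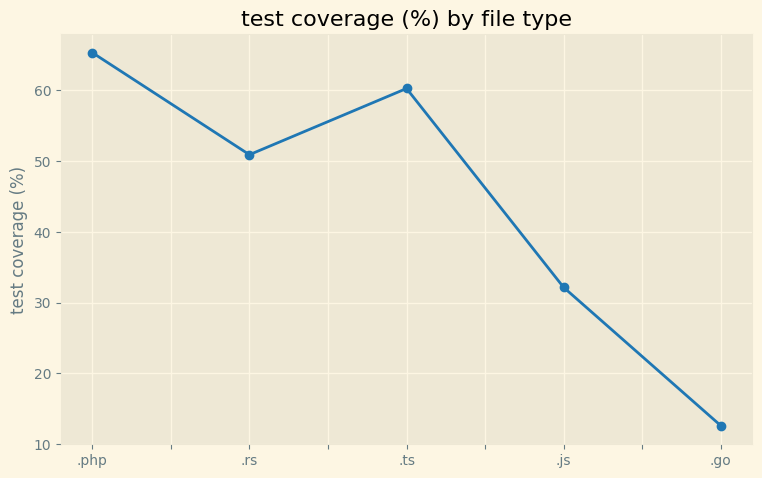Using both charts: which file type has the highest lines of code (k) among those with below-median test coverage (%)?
Chart 2 median test coverage (%) ≈ 50; below-median file types: .js, .go. Among those, .js has the highest lines of code (k) (≈ 120).

.js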